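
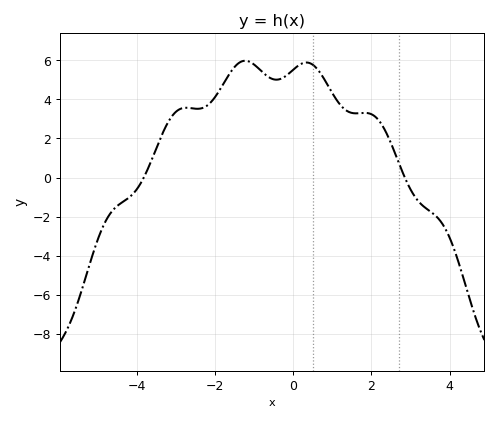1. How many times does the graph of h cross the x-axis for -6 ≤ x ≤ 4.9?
2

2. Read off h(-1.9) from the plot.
4.42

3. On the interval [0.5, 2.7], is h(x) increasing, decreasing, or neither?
neither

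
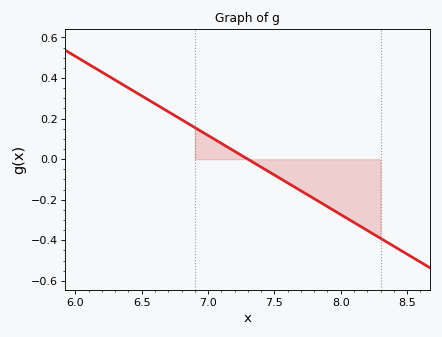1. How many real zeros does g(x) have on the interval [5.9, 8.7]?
1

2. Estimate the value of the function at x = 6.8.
0.2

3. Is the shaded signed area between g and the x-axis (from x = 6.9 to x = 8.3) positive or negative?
negative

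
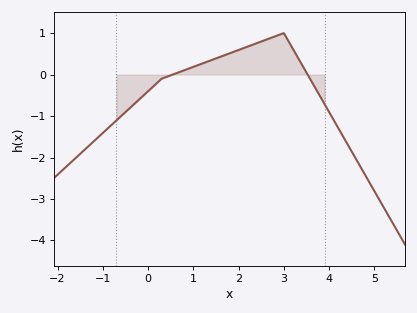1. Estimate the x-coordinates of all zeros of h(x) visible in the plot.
0.6, 3.6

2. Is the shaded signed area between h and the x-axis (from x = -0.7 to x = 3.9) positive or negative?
positive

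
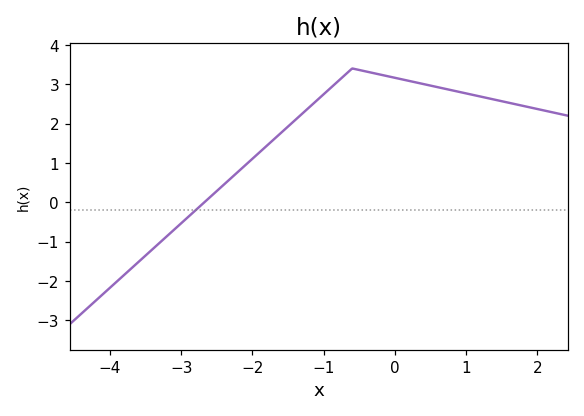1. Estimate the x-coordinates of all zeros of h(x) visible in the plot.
-2.7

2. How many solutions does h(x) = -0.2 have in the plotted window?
1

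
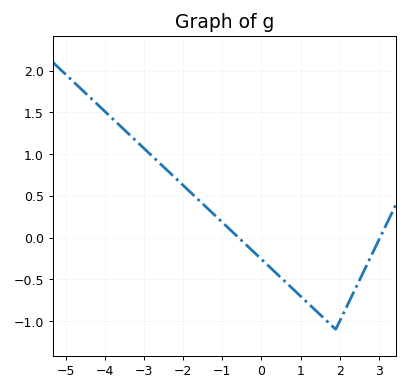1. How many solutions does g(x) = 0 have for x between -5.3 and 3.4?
2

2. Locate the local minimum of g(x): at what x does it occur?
1.9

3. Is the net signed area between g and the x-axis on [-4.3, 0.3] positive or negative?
positive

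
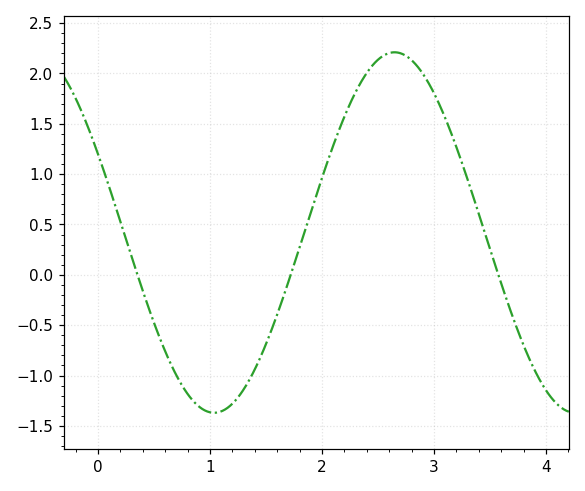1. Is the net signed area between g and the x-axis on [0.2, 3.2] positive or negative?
positive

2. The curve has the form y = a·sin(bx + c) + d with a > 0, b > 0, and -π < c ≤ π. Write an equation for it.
y = 1.79sin(1.9x + 2.7) + 0.42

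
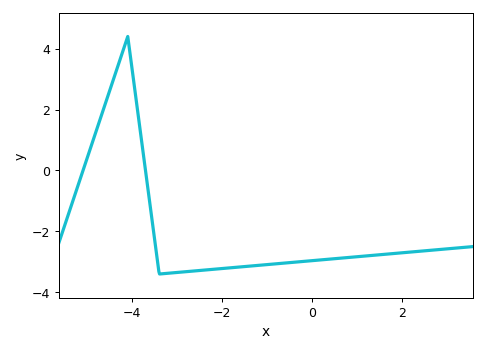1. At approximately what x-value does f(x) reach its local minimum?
-3.4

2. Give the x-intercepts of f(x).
-5.1, -3.71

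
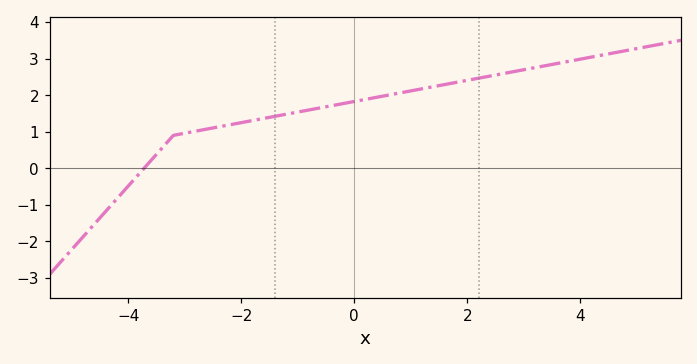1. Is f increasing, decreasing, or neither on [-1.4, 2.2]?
increasing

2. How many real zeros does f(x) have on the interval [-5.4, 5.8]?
1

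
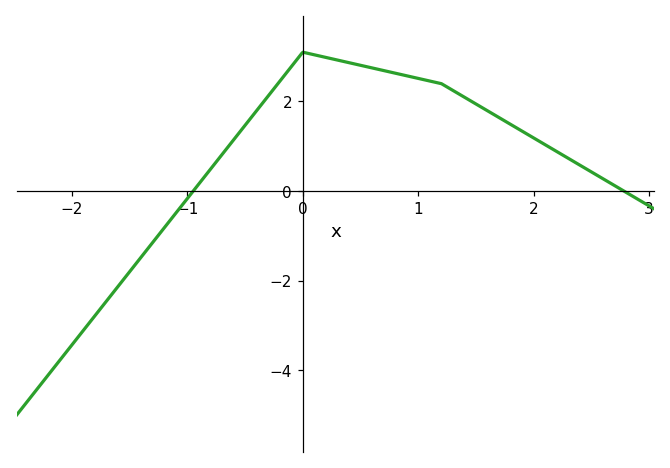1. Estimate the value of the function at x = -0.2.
2.4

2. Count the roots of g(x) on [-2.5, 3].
2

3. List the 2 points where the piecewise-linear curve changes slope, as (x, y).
(0, 3.1); (1.2, 2.4)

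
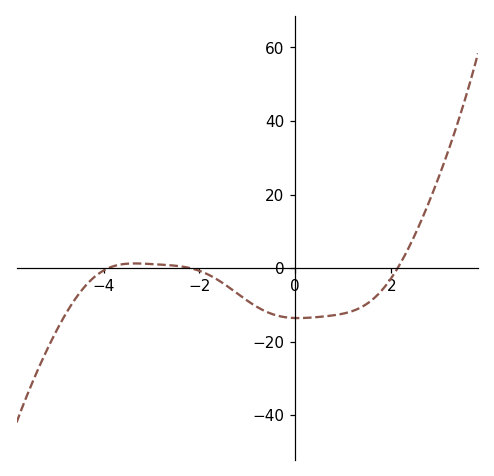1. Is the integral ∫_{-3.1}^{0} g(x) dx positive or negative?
negative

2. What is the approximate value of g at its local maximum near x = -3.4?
1.26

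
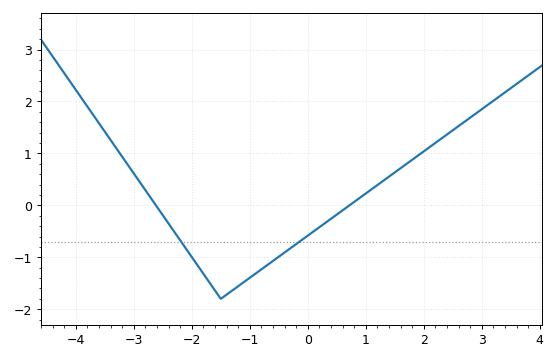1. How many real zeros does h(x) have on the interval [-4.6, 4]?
2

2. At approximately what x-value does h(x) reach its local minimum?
-1.6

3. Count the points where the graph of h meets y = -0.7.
2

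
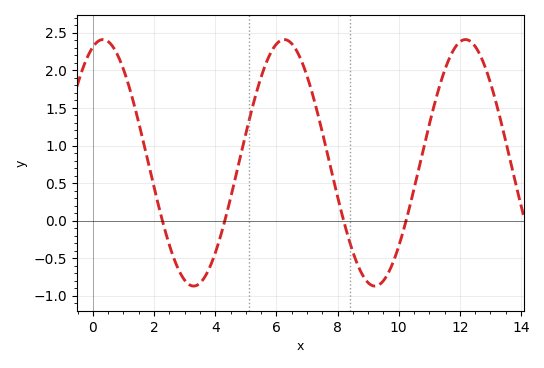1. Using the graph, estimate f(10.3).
0.1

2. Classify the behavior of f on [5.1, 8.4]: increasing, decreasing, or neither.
neither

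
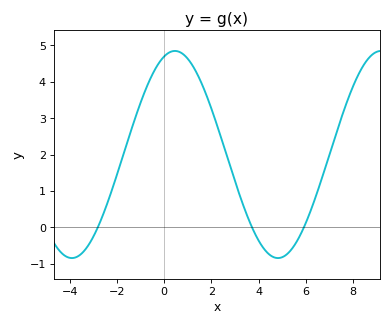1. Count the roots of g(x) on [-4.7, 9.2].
3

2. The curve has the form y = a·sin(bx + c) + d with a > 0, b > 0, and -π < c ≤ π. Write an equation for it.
y = 2.85sin(0.72x + 1.2) + 2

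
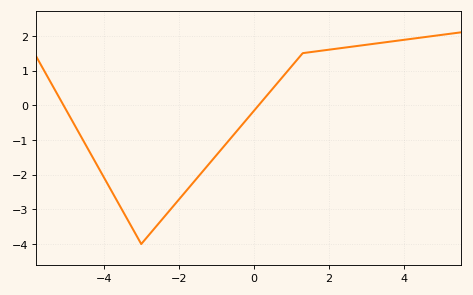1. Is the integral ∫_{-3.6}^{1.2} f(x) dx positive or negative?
negative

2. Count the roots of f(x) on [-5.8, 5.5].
2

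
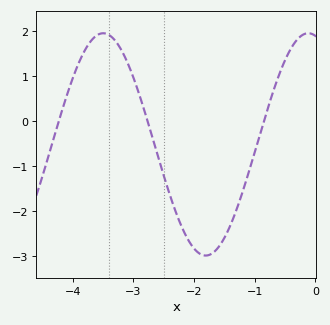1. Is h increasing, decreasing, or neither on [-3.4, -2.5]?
decreasing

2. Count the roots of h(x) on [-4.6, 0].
3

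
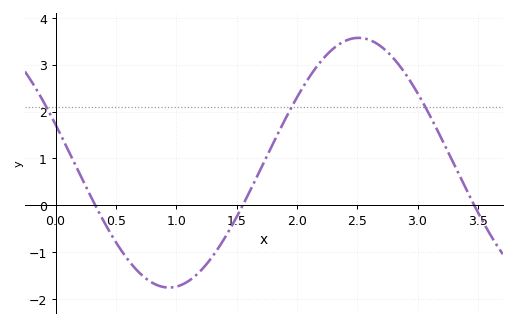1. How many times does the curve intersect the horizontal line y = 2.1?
3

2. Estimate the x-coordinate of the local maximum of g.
2.5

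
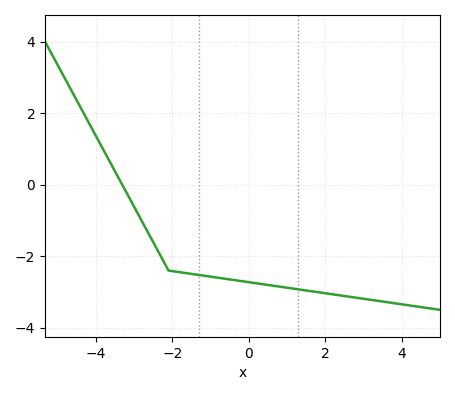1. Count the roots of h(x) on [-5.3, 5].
1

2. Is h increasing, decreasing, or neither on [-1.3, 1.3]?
decreasing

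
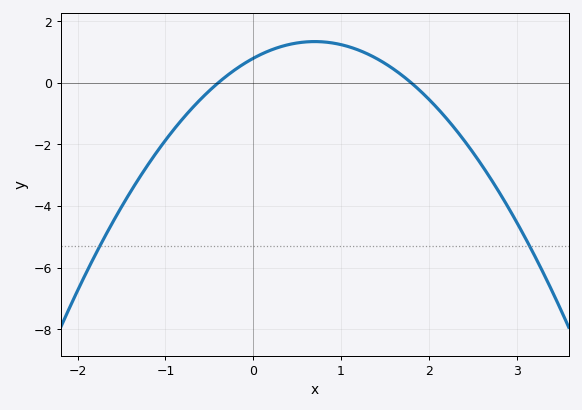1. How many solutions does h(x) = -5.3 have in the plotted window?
2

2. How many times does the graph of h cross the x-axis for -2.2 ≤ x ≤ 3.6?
2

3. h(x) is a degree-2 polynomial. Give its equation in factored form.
y = -1.11(x + 0.4)(x - 1.8)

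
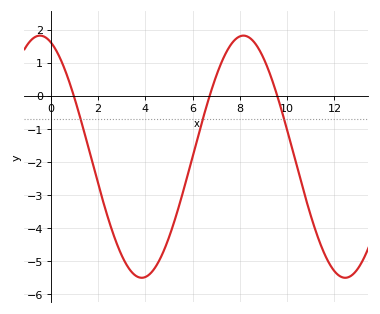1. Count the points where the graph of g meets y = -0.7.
3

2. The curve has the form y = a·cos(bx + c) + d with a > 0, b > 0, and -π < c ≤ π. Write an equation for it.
y = 3.66cos(0.73x + 0.332) - 1.84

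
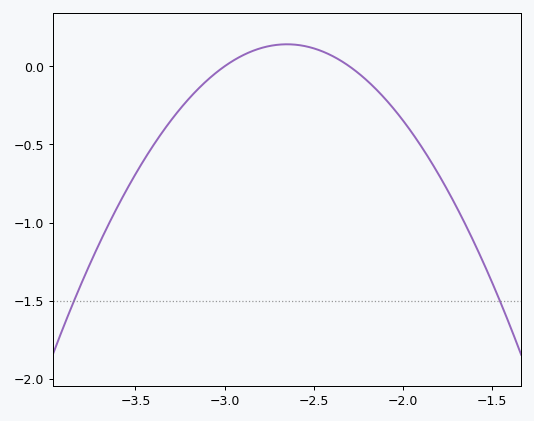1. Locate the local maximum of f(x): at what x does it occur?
-2.65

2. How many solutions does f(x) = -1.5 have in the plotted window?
2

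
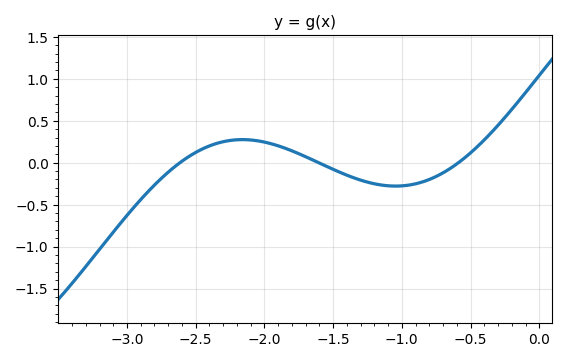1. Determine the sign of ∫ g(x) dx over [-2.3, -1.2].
positive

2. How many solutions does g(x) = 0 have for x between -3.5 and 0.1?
3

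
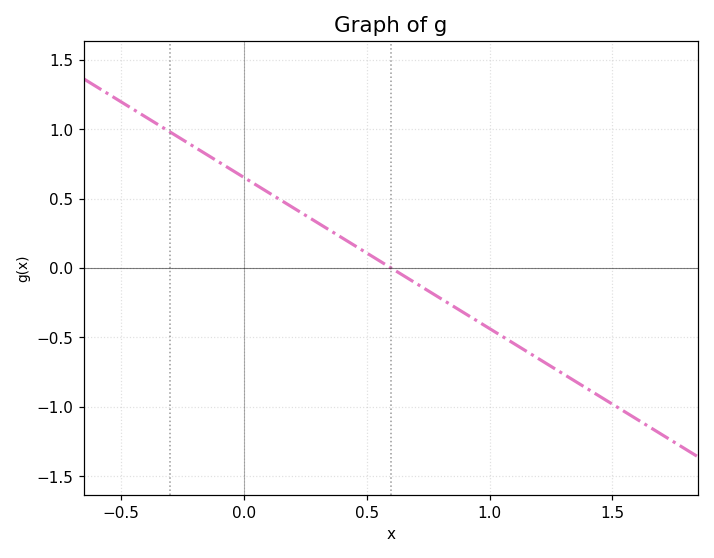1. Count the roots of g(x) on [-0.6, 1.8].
1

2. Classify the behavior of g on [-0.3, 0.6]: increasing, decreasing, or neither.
decreasing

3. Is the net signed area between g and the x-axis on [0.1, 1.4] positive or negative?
negative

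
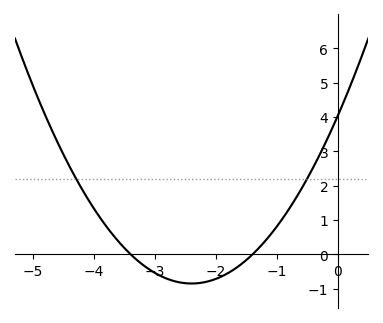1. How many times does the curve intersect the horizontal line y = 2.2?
2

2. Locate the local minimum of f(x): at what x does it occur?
-2.4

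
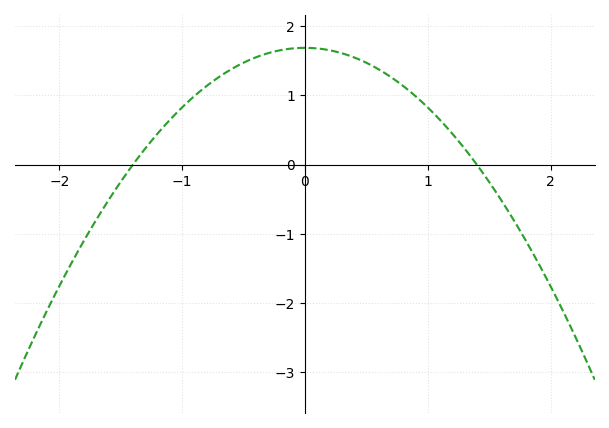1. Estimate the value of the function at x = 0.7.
1.26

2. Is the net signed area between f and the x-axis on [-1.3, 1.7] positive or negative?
positive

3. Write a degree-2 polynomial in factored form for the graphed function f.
y = -0.86(x + 1.4)(x - 1.4)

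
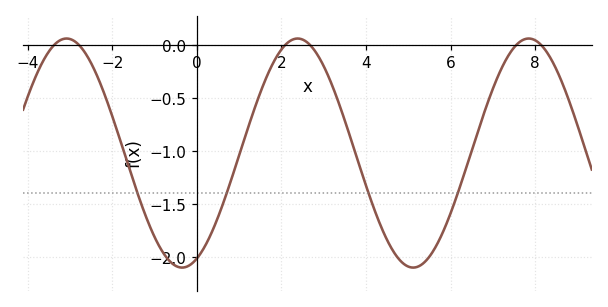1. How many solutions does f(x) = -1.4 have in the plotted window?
4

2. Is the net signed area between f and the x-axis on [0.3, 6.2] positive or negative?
negative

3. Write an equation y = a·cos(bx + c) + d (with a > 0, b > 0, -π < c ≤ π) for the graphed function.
y = 1.08cos(1.15x - 2.74) - 1.02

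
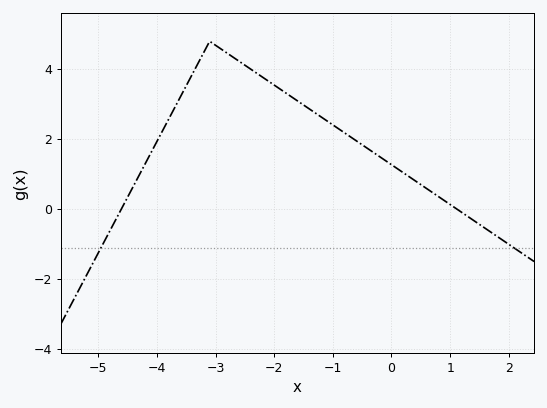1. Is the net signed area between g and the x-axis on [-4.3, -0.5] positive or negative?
positive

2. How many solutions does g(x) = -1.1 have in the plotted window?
2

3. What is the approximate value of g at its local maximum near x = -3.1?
4.8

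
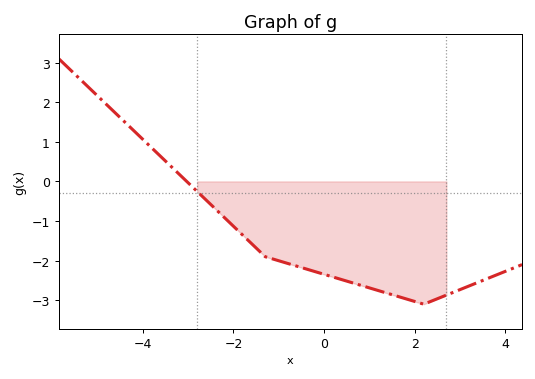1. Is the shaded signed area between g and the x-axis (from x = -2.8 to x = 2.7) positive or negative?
negative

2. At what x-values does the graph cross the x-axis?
-3.03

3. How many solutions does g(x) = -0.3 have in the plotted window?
1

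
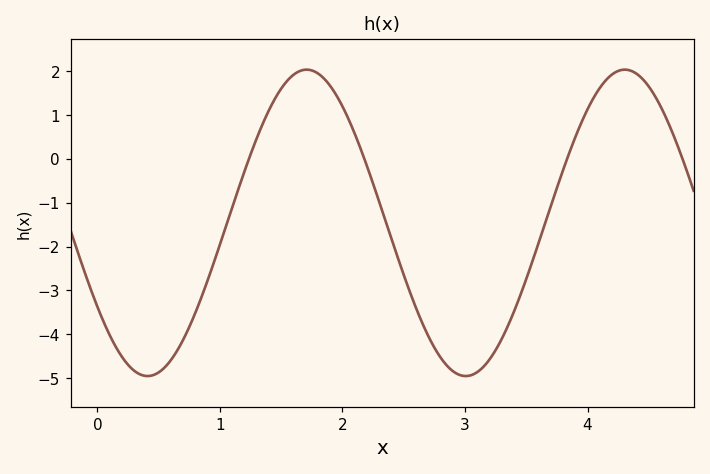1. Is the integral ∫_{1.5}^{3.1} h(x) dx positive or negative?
negative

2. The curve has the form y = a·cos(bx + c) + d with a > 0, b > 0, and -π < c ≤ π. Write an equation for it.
y = 3.49cos(2.4x + 2.2) - 1.46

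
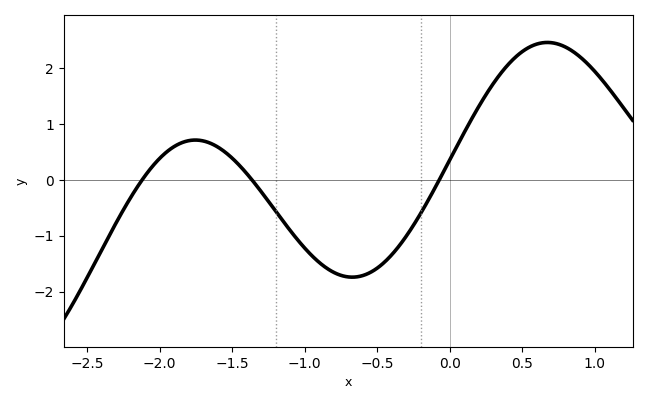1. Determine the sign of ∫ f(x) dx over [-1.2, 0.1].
negative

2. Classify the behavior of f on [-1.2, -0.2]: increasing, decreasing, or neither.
neither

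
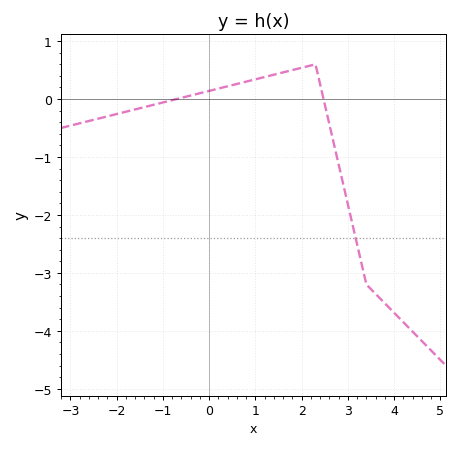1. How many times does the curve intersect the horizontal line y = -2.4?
1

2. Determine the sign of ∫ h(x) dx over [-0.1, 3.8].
negative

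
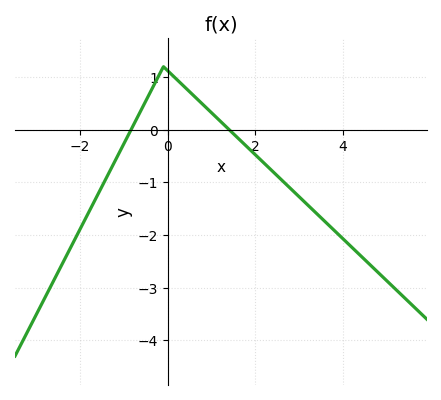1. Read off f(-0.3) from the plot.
0.875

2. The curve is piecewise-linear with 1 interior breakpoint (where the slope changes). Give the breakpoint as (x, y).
(-0.1, 1.2)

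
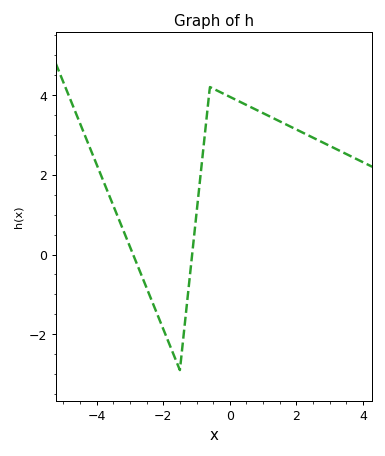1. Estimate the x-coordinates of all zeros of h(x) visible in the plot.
-3, -1.2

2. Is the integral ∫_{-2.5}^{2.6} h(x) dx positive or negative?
positive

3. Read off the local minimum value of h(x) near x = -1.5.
-2.8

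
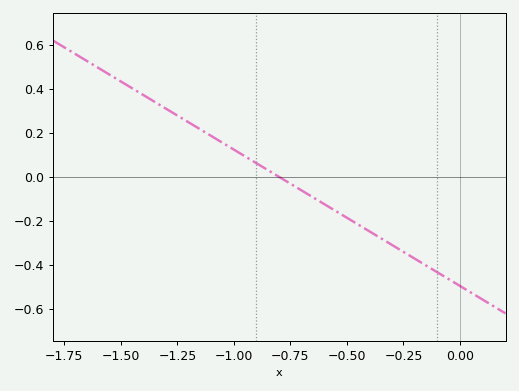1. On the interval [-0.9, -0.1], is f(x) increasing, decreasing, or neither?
decreasing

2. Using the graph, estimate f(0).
-0.496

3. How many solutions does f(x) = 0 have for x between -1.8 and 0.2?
1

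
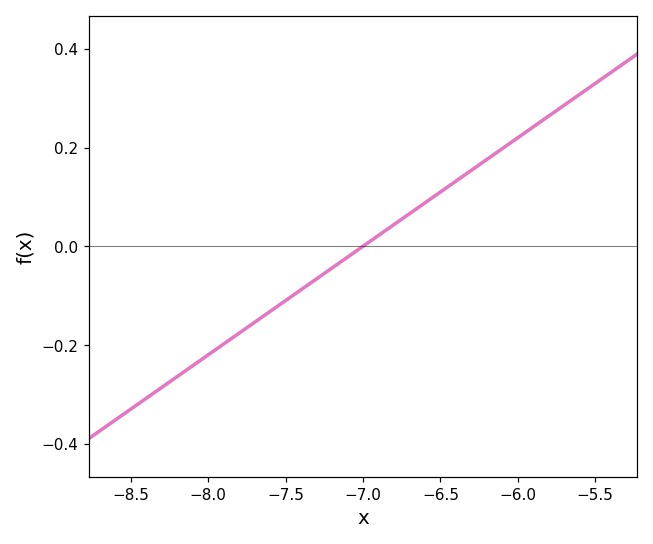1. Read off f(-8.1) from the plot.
-0.24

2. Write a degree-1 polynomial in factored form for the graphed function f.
y = 0.22(x + 7)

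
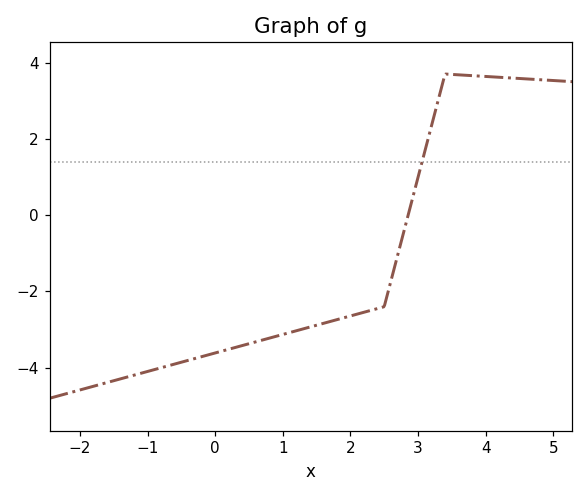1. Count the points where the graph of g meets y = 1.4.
1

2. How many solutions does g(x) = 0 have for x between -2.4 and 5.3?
1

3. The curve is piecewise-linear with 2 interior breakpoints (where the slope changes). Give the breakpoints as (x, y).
(2.5, -2.4); (3.4, 3.7)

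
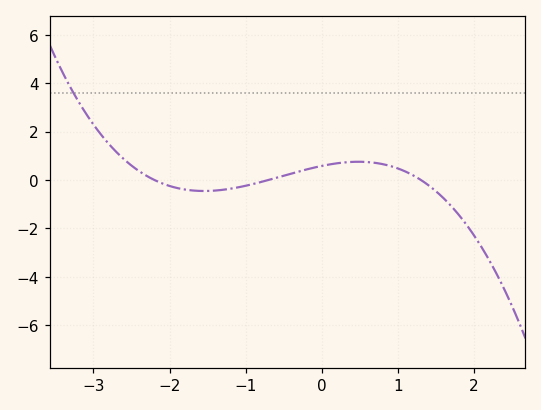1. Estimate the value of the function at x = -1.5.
-0.455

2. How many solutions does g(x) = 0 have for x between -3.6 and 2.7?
3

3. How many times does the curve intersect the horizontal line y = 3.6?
1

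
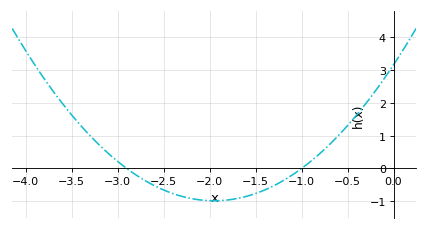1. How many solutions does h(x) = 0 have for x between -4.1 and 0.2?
2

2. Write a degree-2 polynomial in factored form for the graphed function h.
y = 1.09(x + 2.9)(x + 1)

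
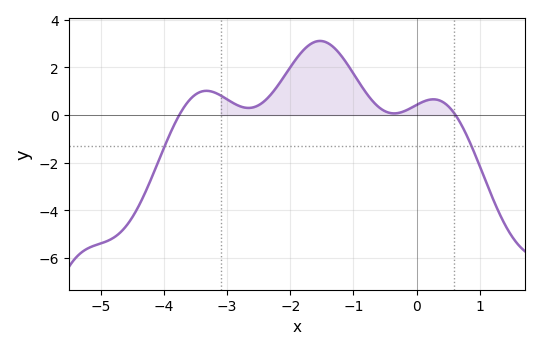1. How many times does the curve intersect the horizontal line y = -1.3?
2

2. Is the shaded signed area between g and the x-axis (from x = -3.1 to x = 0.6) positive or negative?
positive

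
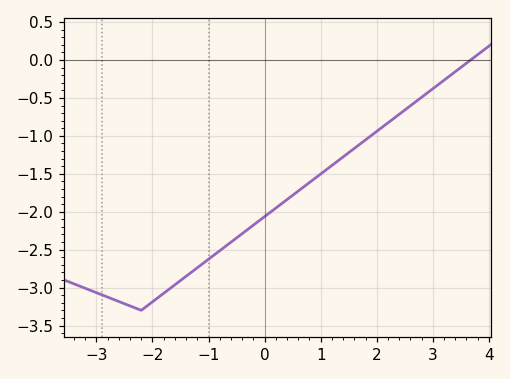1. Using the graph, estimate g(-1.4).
-2.85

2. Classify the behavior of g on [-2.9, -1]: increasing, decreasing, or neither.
neither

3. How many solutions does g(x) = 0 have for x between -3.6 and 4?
1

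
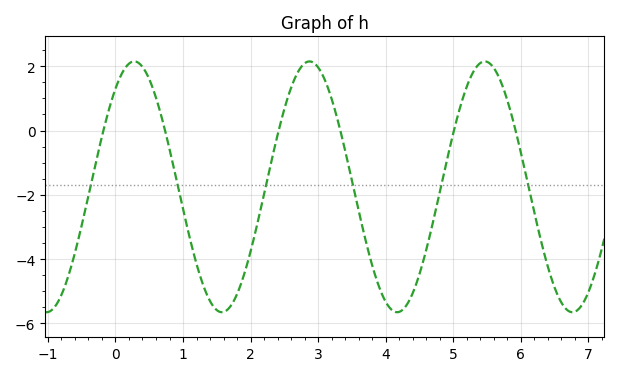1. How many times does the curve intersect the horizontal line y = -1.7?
6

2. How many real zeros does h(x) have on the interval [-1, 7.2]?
6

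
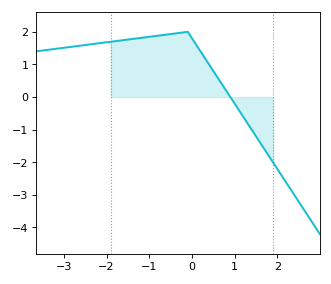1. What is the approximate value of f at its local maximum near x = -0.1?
2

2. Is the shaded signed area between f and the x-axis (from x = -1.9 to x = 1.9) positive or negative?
positive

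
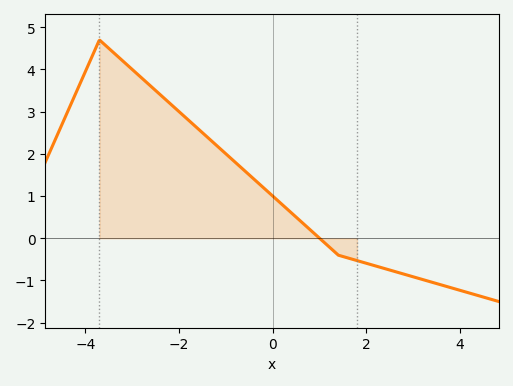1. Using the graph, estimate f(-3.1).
4.1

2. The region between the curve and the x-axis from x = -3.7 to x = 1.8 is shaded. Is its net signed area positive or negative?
positive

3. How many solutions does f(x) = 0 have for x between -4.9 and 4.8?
1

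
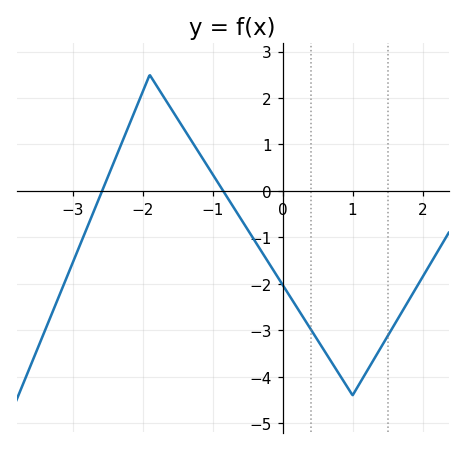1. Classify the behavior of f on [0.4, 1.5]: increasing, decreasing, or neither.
neither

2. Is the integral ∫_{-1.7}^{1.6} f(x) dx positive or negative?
negative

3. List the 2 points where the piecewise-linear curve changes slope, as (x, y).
(-1.9, 2.5); (1, -4.4)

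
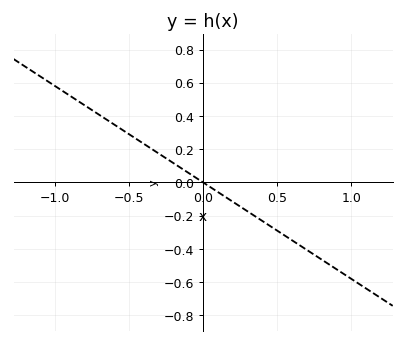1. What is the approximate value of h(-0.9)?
0.52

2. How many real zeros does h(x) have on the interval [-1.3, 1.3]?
1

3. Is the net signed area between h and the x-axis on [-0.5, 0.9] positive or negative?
negative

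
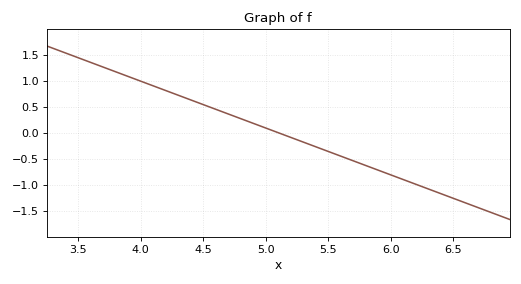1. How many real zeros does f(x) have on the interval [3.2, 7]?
1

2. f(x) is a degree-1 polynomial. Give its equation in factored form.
y = -0.9(x - 5.1)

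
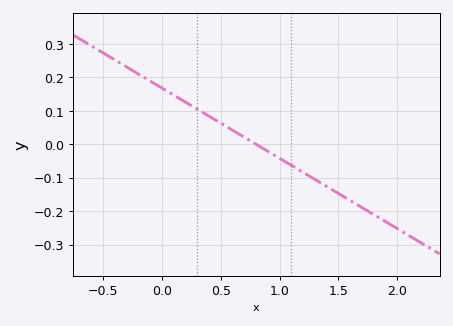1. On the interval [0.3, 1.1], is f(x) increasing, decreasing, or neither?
decreasing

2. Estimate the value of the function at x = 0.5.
0.063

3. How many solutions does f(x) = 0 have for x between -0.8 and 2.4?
1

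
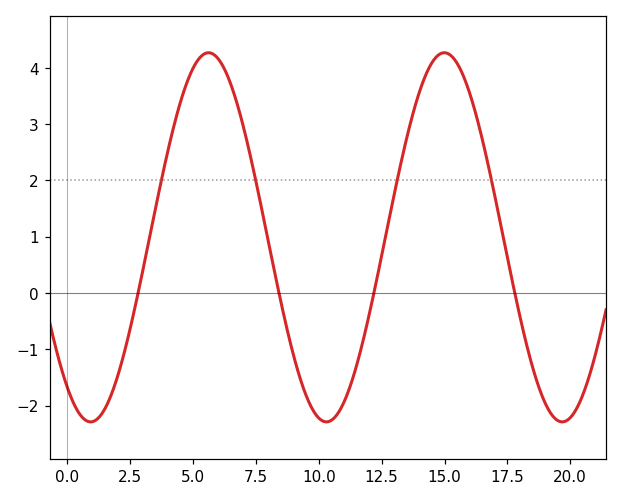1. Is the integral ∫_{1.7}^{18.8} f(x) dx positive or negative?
positive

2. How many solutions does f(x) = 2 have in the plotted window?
4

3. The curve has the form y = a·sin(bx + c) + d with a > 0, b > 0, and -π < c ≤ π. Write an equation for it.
y = 3.28sin(0.67x - 2.19) + 0.99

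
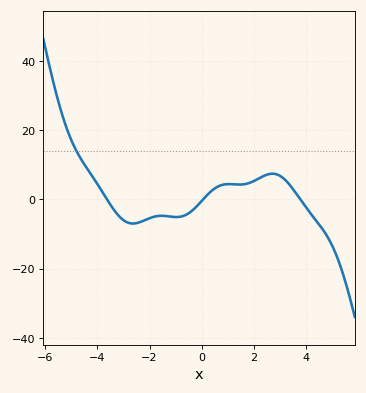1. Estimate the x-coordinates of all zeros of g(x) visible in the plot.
-3.6, 0, 3.8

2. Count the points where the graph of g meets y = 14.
1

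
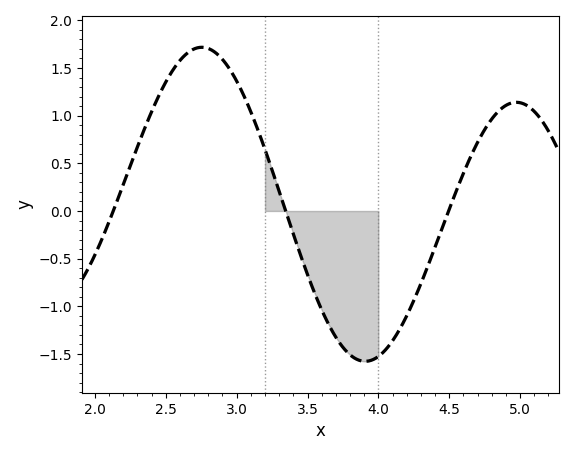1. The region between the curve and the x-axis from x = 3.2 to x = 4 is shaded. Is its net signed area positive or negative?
negative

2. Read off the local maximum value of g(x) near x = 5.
1.15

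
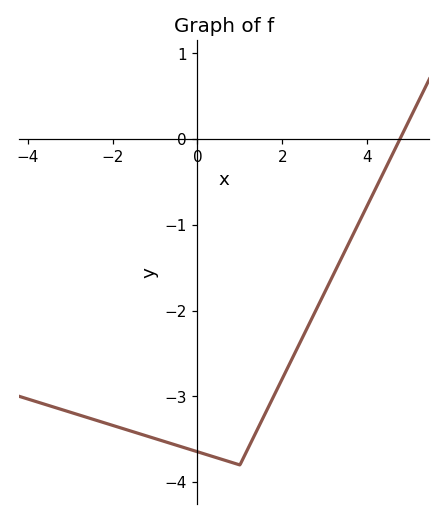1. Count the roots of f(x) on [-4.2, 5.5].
1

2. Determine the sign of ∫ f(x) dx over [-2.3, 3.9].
negative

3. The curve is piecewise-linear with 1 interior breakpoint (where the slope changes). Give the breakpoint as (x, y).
(1, -3.8)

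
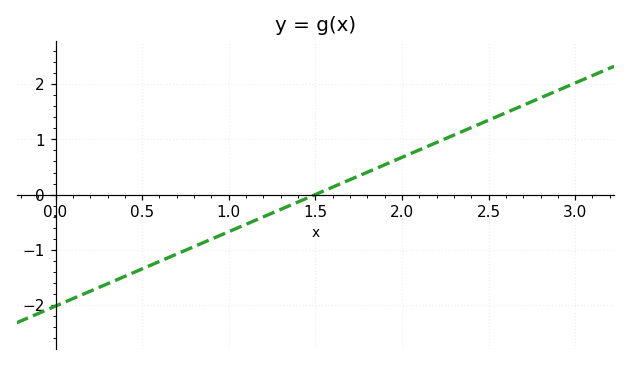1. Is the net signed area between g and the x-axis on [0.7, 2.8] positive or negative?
positive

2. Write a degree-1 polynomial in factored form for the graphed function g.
y = 1.35(x - 1.5)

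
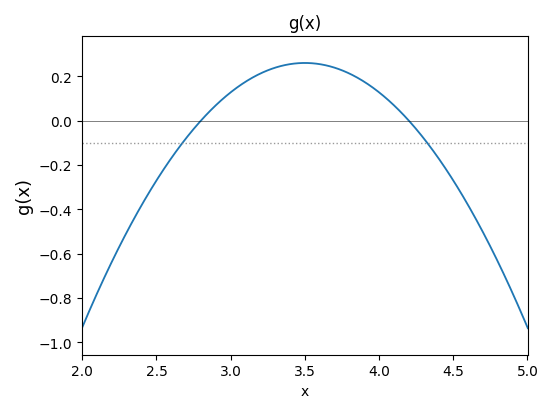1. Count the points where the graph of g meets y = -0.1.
2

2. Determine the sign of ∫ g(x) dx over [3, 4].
positive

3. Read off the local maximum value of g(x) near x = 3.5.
0.26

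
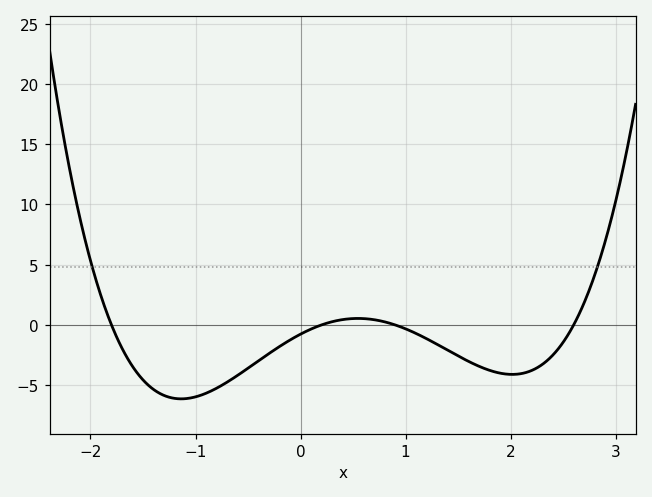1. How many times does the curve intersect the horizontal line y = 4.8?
2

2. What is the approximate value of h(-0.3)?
-2.38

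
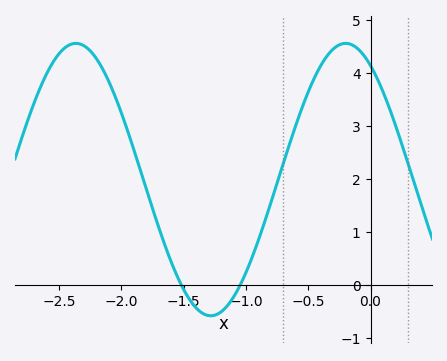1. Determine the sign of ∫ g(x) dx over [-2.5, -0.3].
positive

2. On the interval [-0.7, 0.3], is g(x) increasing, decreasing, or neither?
neither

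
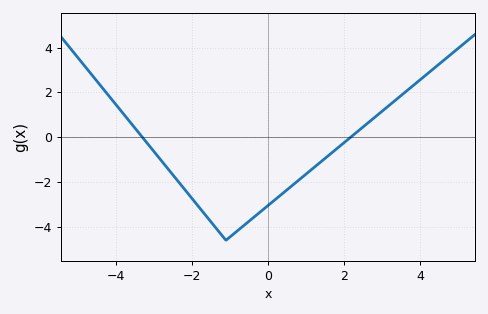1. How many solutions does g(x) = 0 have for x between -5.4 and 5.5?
2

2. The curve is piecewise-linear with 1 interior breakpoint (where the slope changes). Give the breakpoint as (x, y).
(-1.1, -4.6)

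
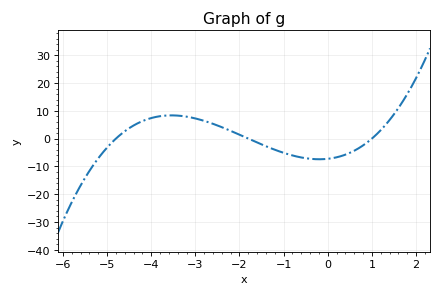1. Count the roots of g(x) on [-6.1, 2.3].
3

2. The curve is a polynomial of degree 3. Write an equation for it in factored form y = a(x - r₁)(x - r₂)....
y = 0.84(x + 4.8)(x + 1.8)(x - 1)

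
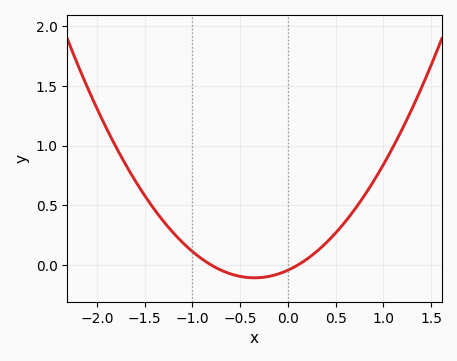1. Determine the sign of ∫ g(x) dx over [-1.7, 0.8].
positive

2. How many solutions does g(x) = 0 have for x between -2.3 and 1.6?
2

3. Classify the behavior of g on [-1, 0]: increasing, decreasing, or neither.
neither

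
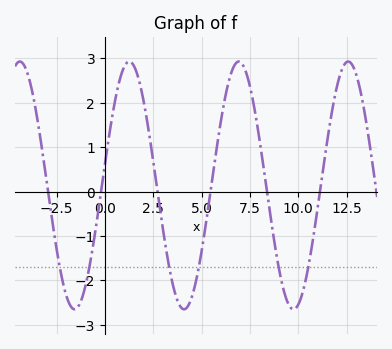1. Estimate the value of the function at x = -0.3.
-0.308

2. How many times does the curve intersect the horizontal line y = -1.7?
6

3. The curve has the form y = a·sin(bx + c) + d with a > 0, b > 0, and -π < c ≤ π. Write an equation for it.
y = 2.79sin(1.11x + 0.172) + 0.14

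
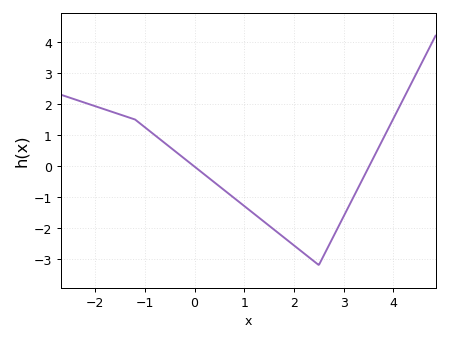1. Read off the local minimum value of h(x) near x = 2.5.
-3.2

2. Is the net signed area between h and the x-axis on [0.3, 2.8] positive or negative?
negative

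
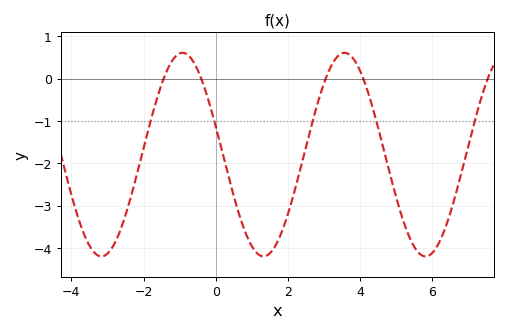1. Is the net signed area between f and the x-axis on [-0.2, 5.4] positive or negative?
negative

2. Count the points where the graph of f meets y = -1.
5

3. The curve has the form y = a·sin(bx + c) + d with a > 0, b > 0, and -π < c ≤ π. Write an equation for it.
y = 2.4sin(1.4x + 2.86) - 1.79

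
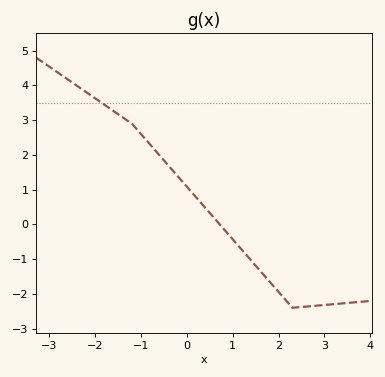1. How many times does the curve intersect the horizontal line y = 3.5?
1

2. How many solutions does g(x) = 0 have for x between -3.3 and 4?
1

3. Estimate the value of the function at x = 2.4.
-2.39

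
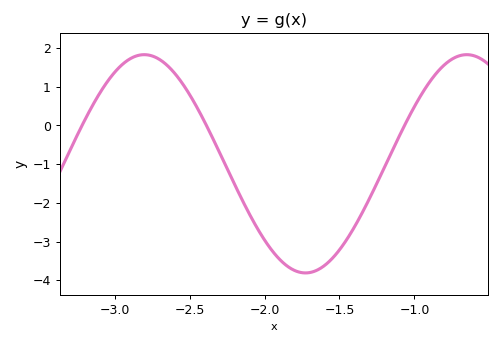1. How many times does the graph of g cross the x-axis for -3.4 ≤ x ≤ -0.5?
3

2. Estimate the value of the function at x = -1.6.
-3.62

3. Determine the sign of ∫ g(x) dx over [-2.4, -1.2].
negative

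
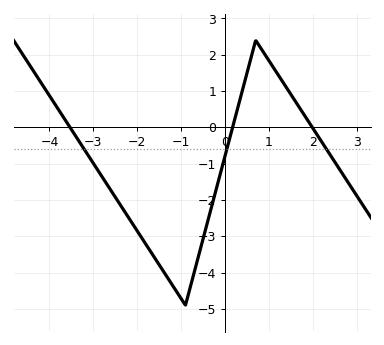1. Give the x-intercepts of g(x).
-3.6, 0.2, 2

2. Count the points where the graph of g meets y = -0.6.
3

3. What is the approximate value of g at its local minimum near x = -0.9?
-4.9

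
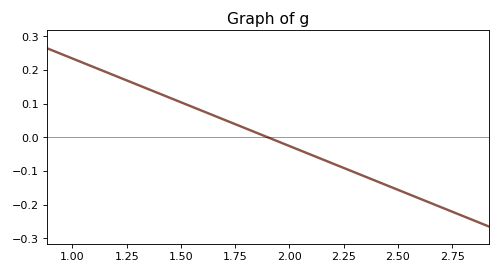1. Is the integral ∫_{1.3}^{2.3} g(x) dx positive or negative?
positive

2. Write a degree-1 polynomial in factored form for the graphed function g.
y = -0.26(x - 1.9)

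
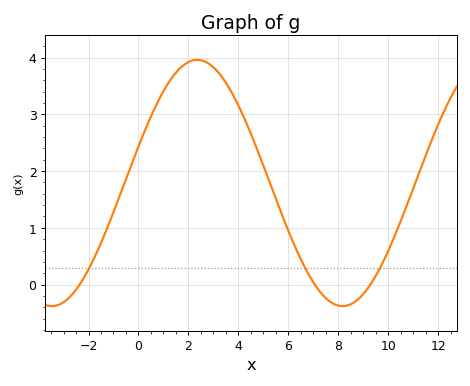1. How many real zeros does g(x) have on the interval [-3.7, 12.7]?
3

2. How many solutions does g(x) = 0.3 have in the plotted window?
3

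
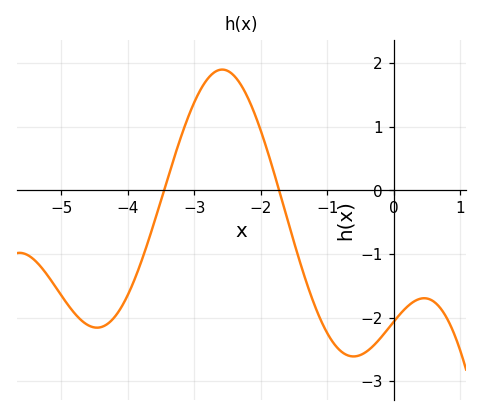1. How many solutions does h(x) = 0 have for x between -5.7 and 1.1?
2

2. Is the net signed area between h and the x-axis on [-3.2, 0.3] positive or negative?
negative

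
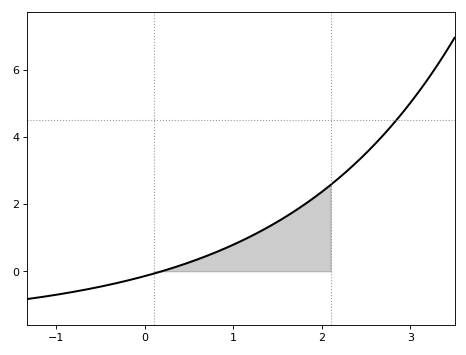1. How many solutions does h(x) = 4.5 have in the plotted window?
1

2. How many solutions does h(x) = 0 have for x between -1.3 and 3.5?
1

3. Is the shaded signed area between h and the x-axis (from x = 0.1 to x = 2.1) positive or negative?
positive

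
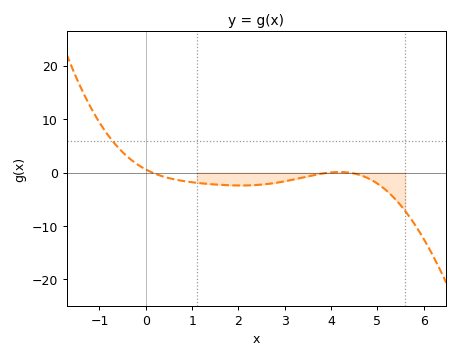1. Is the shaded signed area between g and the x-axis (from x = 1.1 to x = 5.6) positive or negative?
negative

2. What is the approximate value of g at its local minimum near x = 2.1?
-2.41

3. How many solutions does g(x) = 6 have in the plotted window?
1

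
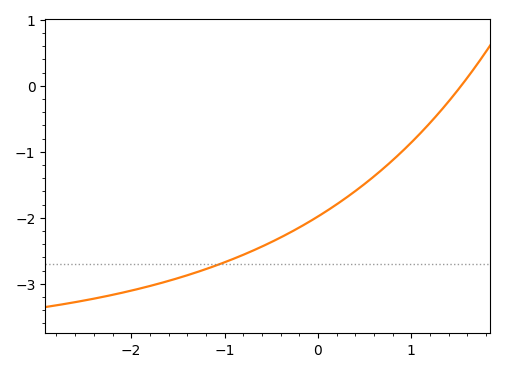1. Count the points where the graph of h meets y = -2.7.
1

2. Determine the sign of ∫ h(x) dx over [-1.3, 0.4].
negative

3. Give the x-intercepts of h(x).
1.53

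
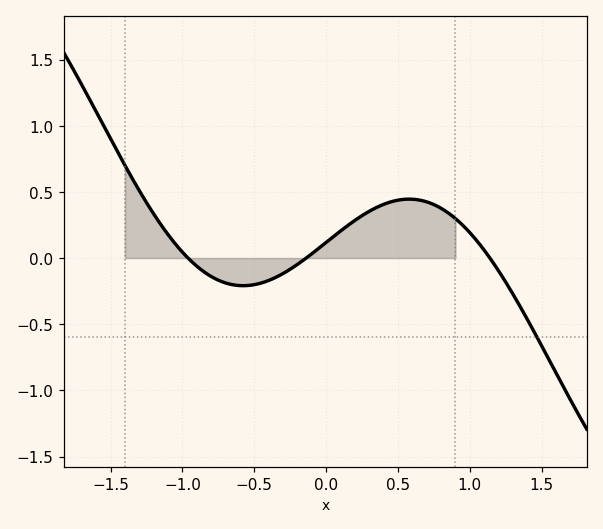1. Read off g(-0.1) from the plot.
0.05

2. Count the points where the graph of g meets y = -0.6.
1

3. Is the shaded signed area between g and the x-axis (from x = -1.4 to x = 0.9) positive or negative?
positive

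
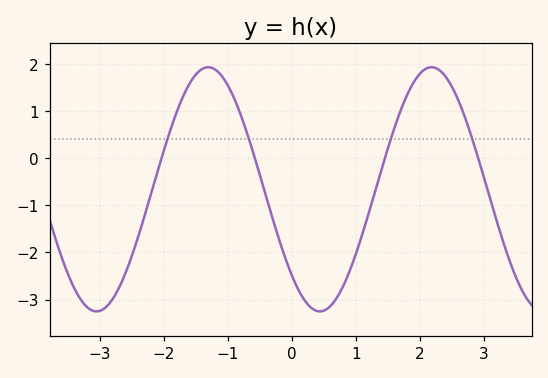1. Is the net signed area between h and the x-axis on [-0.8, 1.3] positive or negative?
negative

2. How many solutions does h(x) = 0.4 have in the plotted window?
4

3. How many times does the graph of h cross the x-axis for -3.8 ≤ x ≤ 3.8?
4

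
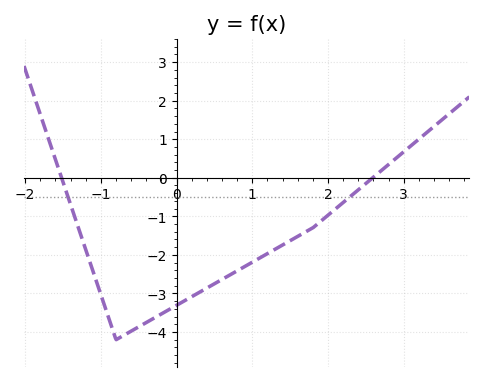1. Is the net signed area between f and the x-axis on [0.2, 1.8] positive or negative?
negative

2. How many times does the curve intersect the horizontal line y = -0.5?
2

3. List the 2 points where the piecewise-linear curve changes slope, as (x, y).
(-0.8, -4.2); (1.8, -1.3)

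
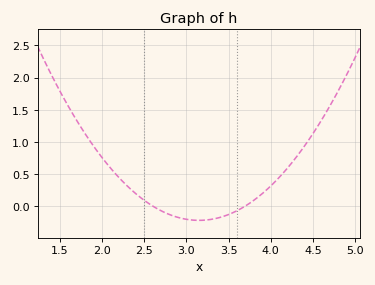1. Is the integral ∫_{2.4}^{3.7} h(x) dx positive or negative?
negative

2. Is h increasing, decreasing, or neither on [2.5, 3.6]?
neither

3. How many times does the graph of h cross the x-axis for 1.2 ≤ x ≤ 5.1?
2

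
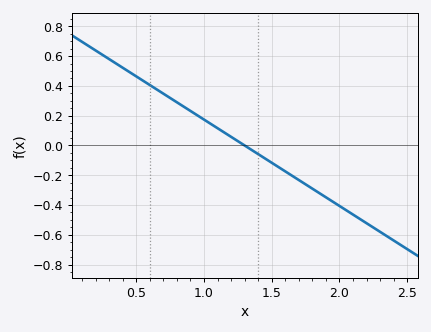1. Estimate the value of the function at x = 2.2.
-0.522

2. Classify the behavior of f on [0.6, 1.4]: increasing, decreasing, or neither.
decreasing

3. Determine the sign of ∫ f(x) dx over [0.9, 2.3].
negative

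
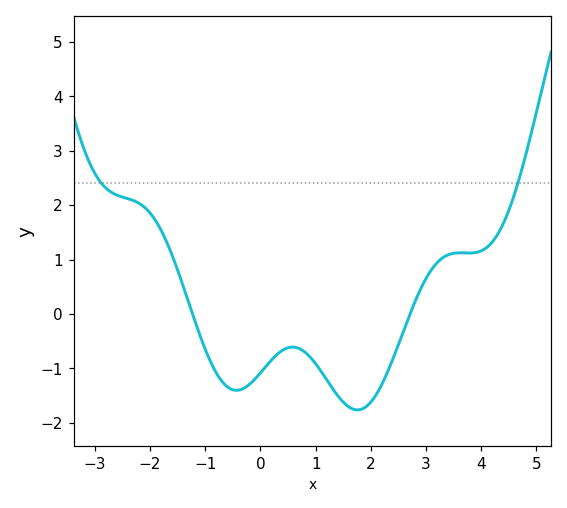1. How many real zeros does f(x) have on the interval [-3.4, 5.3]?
2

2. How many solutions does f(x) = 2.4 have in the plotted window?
2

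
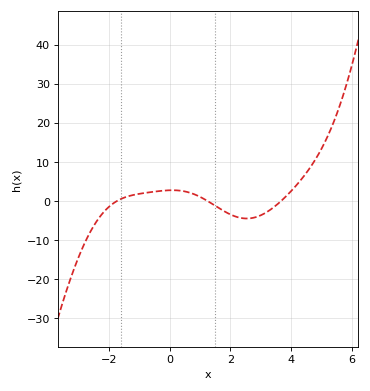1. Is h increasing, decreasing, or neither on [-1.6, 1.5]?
neither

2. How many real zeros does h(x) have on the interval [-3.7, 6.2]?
3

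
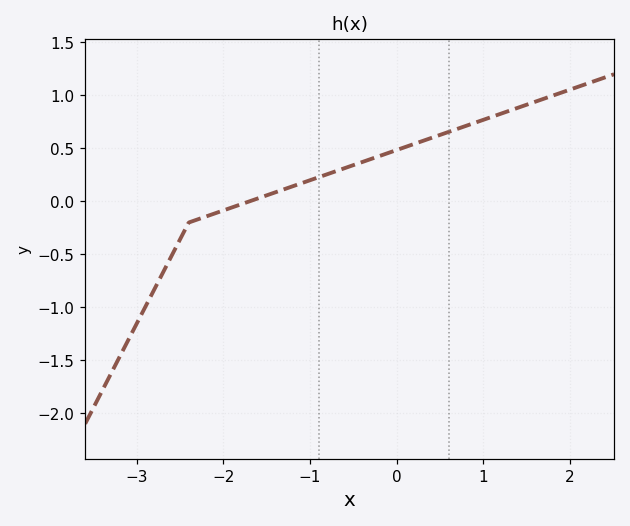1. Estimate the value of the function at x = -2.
-0.086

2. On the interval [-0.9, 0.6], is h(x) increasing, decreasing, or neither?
increasing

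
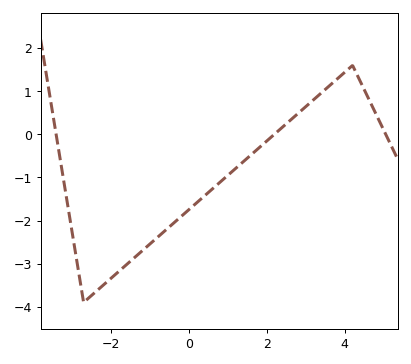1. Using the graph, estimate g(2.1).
-0.074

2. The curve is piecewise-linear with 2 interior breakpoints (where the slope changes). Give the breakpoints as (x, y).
(-2.7, -3.9); (4.2, 1.6)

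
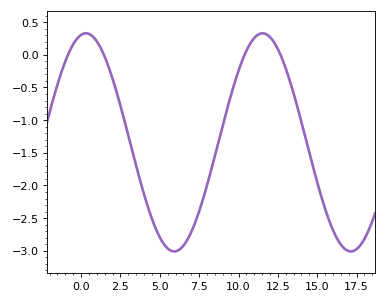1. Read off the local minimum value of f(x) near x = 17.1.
-3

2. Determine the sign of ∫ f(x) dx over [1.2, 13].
negative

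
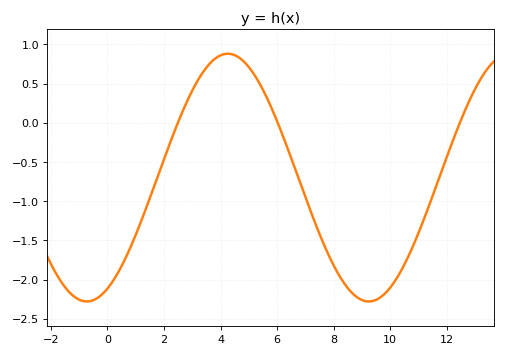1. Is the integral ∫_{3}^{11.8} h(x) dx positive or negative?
negative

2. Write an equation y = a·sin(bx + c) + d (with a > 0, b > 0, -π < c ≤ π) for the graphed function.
y = 1.58sin(0.63x - 1.11) - 0.7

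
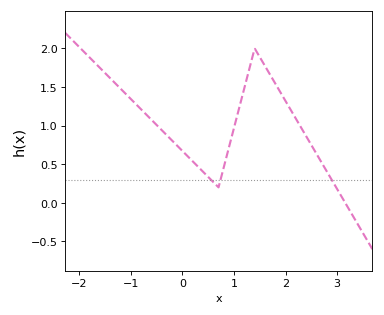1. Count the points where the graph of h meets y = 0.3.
3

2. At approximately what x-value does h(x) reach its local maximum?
1.4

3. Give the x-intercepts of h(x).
3.16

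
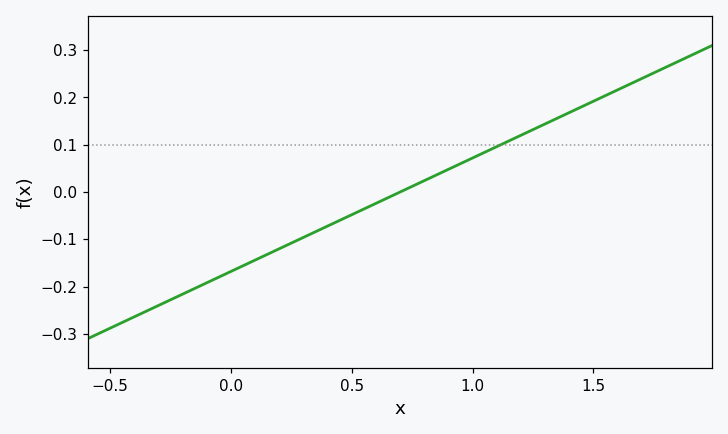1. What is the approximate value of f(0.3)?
-0.1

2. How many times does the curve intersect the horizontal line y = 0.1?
1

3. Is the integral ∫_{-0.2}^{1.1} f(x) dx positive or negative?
negative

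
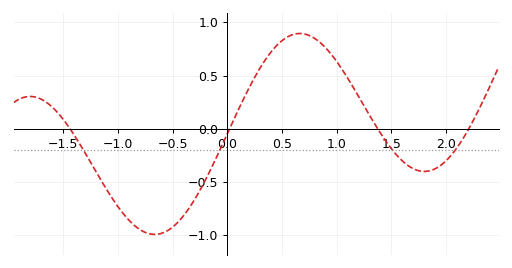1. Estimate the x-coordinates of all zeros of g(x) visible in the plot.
-1.44, 0.021, 1.38, 2.21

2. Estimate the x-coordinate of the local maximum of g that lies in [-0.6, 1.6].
0.663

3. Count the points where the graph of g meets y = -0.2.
4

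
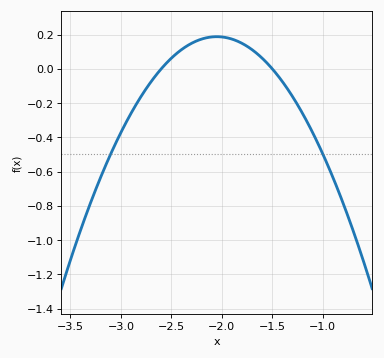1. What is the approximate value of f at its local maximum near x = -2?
0.18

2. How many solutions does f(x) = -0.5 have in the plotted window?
2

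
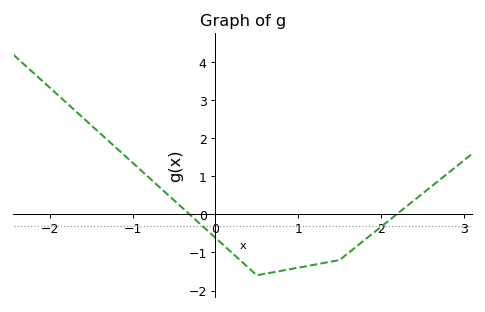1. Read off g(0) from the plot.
-0.6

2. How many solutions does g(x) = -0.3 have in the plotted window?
2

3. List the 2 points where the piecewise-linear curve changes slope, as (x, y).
(0.5, -1.6); (1.5, -1.2)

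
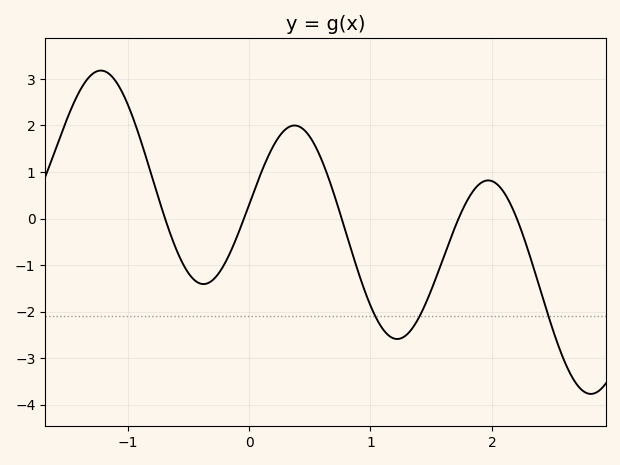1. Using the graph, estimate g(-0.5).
-1.2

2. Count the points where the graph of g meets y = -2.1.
3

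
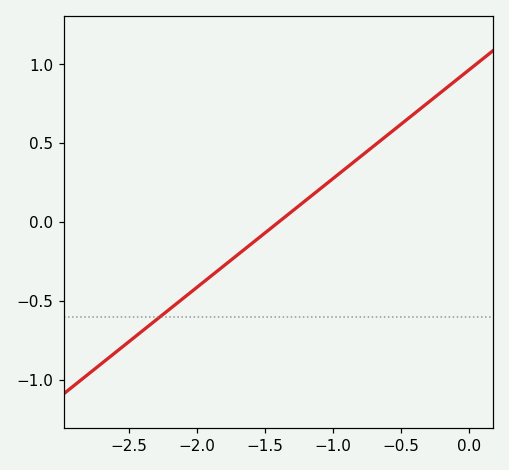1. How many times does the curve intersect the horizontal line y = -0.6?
1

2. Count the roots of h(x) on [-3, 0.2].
1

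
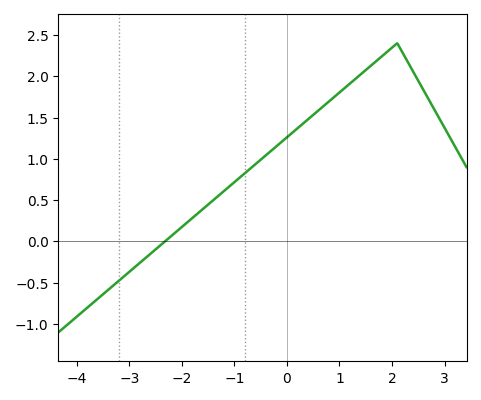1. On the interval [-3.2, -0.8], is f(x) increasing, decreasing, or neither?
increasing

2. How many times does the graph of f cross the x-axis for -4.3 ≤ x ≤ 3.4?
1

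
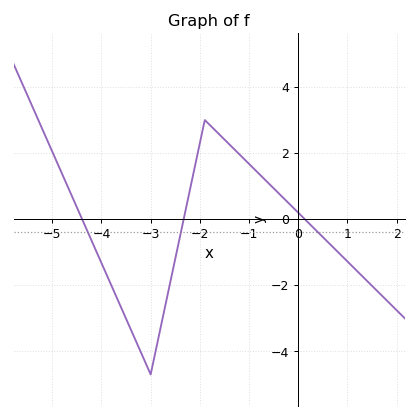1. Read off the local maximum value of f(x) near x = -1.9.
3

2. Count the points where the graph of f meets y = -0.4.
3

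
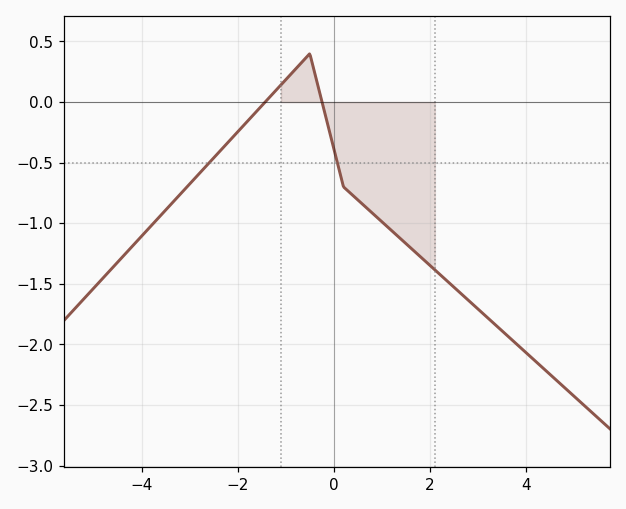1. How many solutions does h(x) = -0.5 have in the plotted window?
2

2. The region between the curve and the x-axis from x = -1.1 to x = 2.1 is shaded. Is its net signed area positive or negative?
negative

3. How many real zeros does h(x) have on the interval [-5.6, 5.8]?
2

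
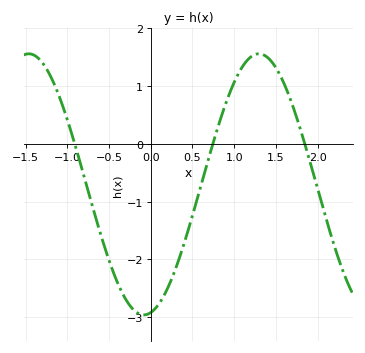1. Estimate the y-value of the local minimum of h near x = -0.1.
-3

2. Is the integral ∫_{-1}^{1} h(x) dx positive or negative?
negative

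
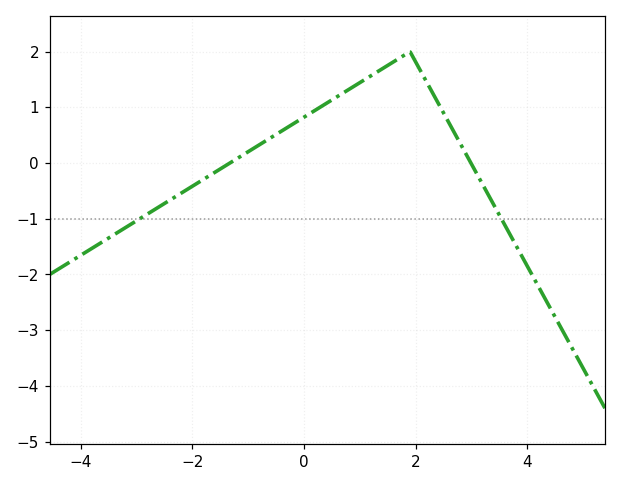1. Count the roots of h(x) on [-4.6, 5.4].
2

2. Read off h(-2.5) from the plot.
-0.7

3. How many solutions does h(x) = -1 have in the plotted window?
2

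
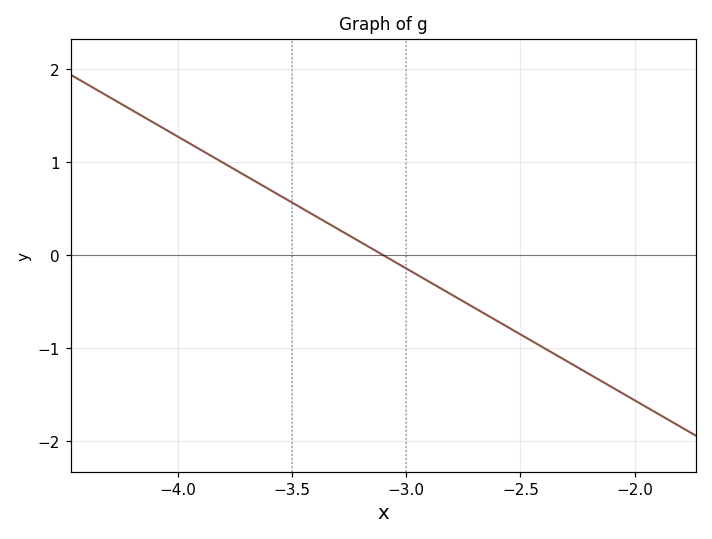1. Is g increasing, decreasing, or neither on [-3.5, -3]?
decreasing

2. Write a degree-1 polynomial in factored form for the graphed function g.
y = -1.42(x + 3.1)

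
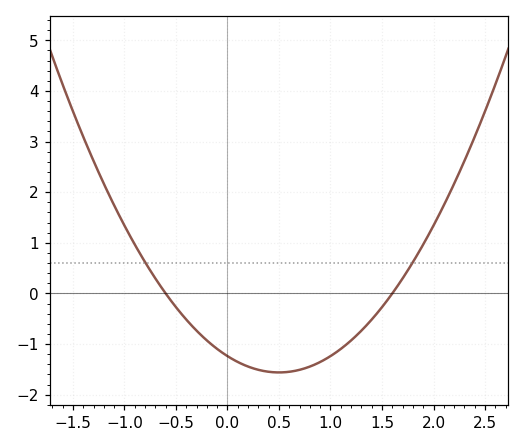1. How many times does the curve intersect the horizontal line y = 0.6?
2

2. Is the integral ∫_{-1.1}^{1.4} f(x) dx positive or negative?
negative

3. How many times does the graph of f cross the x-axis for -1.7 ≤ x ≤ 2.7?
2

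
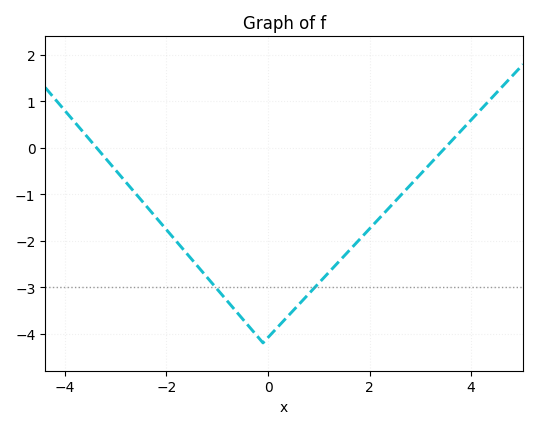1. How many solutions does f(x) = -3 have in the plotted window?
2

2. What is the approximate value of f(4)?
0.602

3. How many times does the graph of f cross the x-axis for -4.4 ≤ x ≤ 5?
2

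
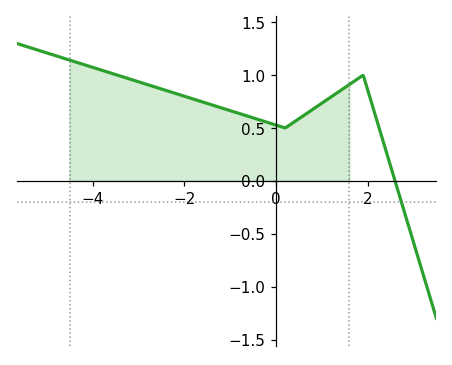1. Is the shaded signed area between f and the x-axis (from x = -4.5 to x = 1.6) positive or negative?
positive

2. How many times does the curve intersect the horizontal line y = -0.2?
1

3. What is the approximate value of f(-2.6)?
0.882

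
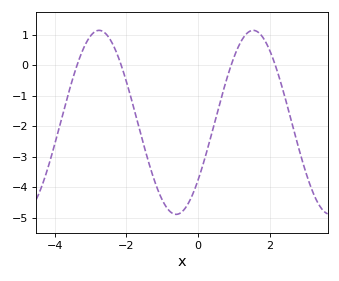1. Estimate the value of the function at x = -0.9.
-4.6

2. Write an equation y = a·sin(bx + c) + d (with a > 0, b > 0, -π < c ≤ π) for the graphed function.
y = 3.02sin(1.5x - 0.68) - 1.87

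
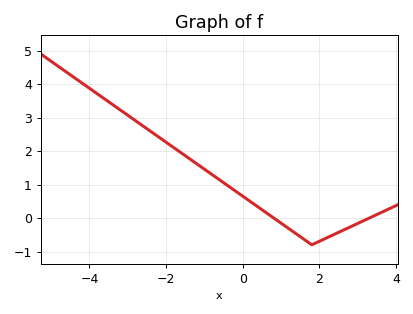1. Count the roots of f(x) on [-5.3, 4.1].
2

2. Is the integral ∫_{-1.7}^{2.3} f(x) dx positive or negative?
positive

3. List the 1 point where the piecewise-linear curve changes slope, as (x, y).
(1.8, -0.8)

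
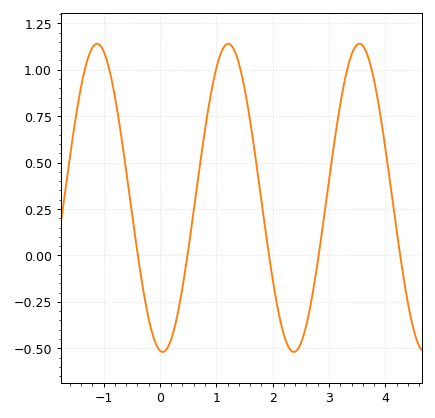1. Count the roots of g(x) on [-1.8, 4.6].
5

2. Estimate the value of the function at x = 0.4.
-0.18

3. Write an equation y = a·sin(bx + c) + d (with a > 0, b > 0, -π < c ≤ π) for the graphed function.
y = 0.83sin(2.7x - 1.7) + 0.31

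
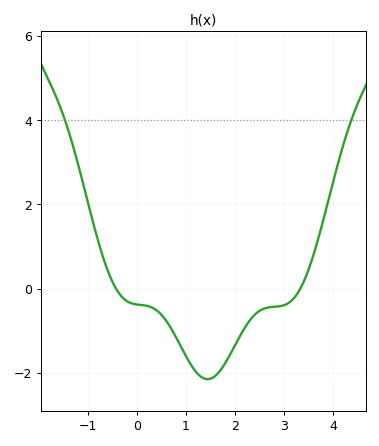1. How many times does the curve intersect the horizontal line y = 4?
2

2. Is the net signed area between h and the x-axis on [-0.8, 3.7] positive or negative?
negative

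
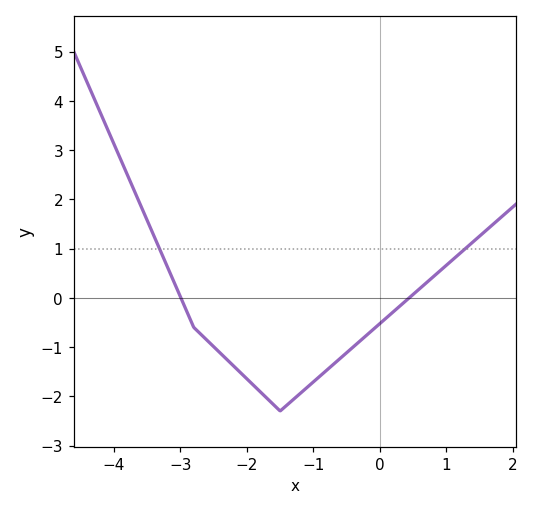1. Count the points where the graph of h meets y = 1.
2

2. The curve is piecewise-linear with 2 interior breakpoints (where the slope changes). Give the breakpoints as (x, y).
(-2.8, -0.6); (-1.5, -2.3)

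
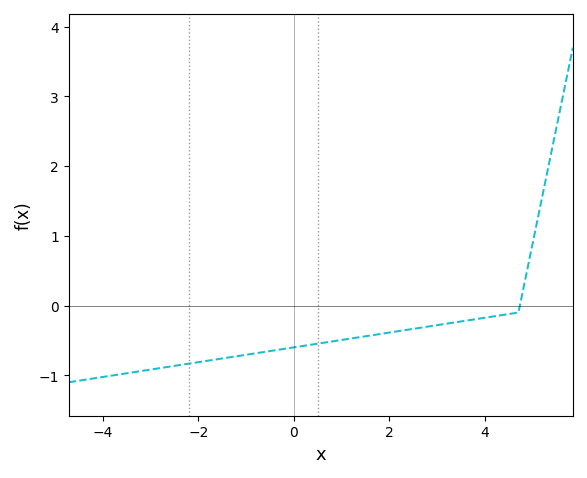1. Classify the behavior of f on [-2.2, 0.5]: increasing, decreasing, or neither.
increasing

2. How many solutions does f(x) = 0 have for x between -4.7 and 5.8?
1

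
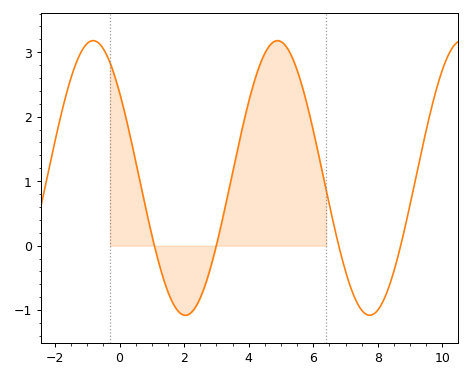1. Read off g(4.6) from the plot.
3.07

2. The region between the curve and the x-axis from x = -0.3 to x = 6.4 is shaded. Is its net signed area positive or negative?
positive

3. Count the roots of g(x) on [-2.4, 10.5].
4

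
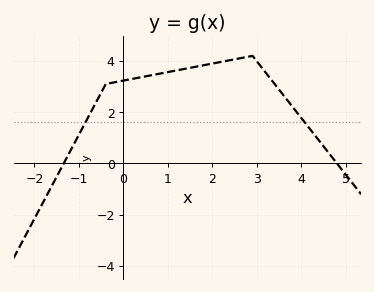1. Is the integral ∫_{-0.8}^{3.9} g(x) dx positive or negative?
positive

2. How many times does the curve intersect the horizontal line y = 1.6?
2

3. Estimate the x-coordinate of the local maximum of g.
2.8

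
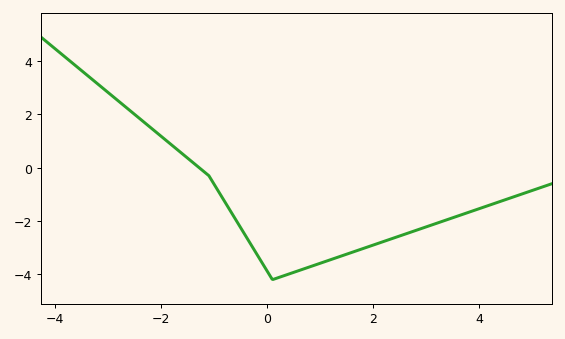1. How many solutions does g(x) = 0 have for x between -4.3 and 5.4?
1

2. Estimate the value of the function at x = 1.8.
-3.04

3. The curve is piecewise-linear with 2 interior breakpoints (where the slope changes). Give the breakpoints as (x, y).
(-1.1, -0.3); (0.1, -4.2)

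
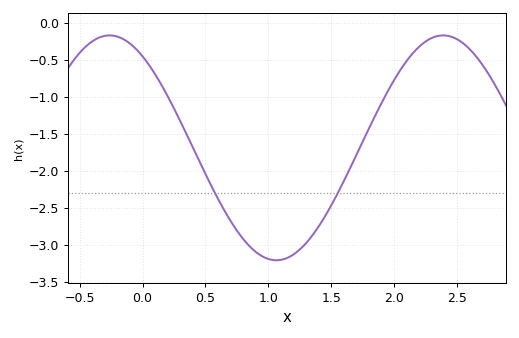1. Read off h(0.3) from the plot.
-1.35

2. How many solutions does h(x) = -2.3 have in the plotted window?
2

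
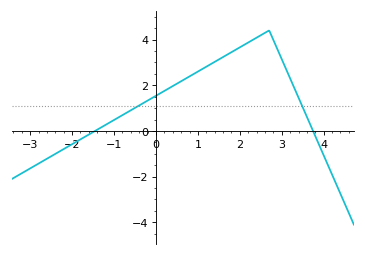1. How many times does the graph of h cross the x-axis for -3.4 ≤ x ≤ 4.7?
2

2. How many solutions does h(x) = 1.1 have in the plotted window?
2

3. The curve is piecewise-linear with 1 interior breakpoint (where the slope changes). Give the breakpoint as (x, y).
(2.7, 4.4)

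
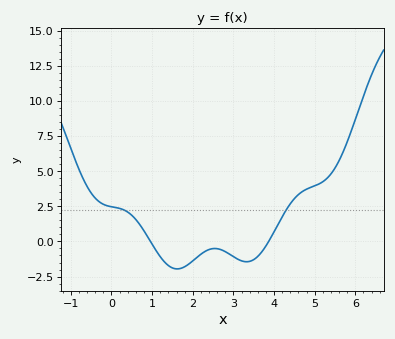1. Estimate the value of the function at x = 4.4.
2.68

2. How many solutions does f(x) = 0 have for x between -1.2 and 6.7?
2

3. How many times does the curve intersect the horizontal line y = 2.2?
2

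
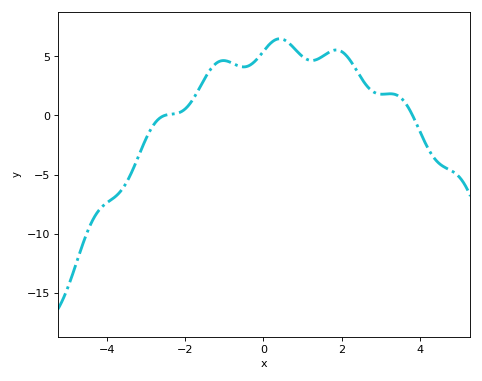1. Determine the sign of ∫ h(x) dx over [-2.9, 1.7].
positive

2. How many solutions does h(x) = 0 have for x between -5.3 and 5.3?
2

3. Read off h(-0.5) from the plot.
4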